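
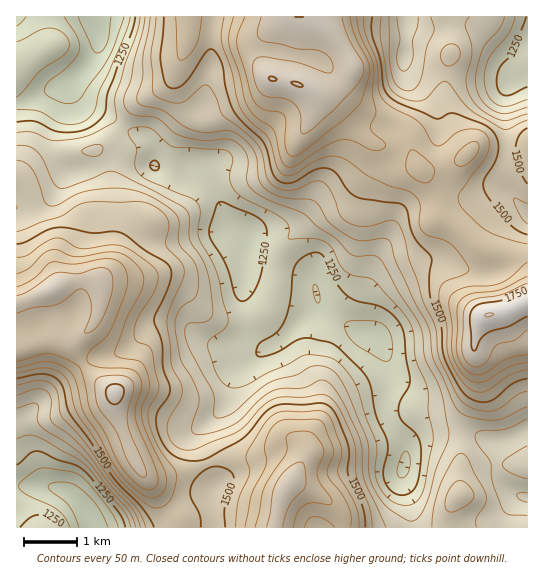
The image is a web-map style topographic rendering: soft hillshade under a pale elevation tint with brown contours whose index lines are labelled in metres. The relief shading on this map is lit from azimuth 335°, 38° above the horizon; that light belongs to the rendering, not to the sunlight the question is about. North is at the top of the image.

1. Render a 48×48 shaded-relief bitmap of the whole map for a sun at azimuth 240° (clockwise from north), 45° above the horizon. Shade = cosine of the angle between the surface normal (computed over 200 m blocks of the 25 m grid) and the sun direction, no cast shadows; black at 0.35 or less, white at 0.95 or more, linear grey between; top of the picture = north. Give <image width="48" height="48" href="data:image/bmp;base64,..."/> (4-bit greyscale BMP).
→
<image width="48" height="48" href="data:image/bmp;base64,Qk32BAAAAAAAAHYAAAAoAAAAMAAAADAAAAABAAQAAAAAAIAEAAATCwAAEwsAABAAAAAAAAAAAAAAABEREQAiIiIAMzMzAERERABVVVUAZmZmAHd3dwCIiIgAmZmZAKqqqgC7u7sAzMzMAN3d3QDu7u4A////AKl1NHre/+uod5vMu4Zou5UjVnmrqYiIiJhlRpzv/9uYd5vMy5d5unMSRWm7qYh3d4dlaL3//9l3d5u7y6iJmEIRJHm8uYZmd3d4mt///rdmeJq7u7mIdSEAJYrMuWVWiYiavO///YVGeJq7u6l2VDIRNpvMqGVoq4mrvf//6lNGeJq7u6mGVUMiV5zLqGaJqom8zf/+tzE1eJqru6qYZUIjV5zLqXaJmZq83v/9lRA2eImau7qYZDIjV6zLqXeJmZvN3v/rgwFXiHiJq6mHUyETWKzLuYiZmavM3v7aYhRnd3iJqph2UxEkabu7uqqqmKvM3u7JUjZ4d3iaqYZWUhE1iru7y7upmKq97u3JU1Z3d3iZmHVVUhJGiqqs3duoiZrN7t24VFZmZmeJmHZmZDRWiqq87tuYiarN7tuWQ0RFVVaImHd4dURWiavN/9uIiZq93bhlRDNEVVeImIiIdURXibze/+qImZmsy4d2ZUREVWeIiIiYZUVnis3f/9l4mZmruYeHd2Q0VniIiZmHZlZ4m83e/sh5qpmaqYh3d2Q0aIiJmZmHd2eJq83e7smJmZmZmZh2Z2U1iZiJmYiIh3iZvN3u7sqZmJmZmal2ZnVXmYd5mYeIiJmqvN7u7suZmJmpmal2ZnZnmGV5mYd4mqqrze7u3LmIiZmpiaqGZmZnh1VpqYd4m7urzd3dyoZWiYmpiKmGZmZndkV5qod4q7urzN3bqHVWeJmYeJh2ZmZmZEV5qpd5vMurzMzKmIiJmImYZndlVEVVQzV5q5iJvMurzMy6mqqqqYmXVWZUM0VUM0Z5q6mJvMurzMu6u7qZmImHVWZlRWdkQ1eJq6mavcuqu8y7u6mIdoiHZ3h3eJhlRWiJu7qrzcuqq93Luod2ZYiHeIiIiZdURXiavLu8zMuqq8y6mHd2VZmIiYiIiXQ0VnmrzMy8zLuqq8y5h3d2Z6mIiId3h0M1Zoq8zMy7u7uqq7y5d4dmiZh3iHd3ZDNWeJvMzduqu8uqu7upiHd4q4dmeIiHVEZ4iau83duZrMuqu7uYmHeJq3ZXiZmHZWmZmaq73uuIq7uqqrqImYeJq2ZomqmIdoqpmqq83uyYmru6qql4mYdoq2Z4mZiId5q6q7vN7+yYiauqmZhomYZXq3ZmZ3iHeKvMu6ve7tyoiZqZiYdnmYVGmmZVVniImrzMu6ve7cu5iJmIiIZnmGMliXZVaJqru7zLqqze3Lu6mIiId2Voh0IkZ4dniavMy7y6mbzu27u6mIh2VDV5hjIlZ4d4iavMy8y5ibze27u6iIdjIkeZdTNGiHeImau8u8y5ibze26qYeJhRAmmphkRXmYiIiJq8zMy5eK3uyoh3ealAA4q6l1RomYiIiIm8zNy5eL3tqHeImqggA4u6l1RomYmZdmi8zNy6iL7smJmZqpUABJu6l1VoiImYZFi8zMy6iL3bqqqqqnMANZu6h2d3d5mHVFi8zdzKh6zLqqqqqFECRYq6h3iHZpmHVGm7zd3Lh5u7u6qpl0IjRIq6mImHZQ=="/>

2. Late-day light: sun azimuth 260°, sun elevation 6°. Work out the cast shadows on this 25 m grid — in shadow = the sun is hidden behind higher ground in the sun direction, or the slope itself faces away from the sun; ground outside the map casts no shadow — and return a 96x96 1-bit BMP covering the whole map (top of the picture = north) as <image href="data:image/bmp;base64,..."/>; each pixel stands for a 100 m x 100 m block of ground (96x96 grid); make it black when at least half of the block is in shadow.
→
<image width="96" height="96" href="data:image/bmp;base64,Qk2+BAAAAAAAAD4AAAAoAAAAYAAAAGAAAAABAAEAAAAAAIAEAAATCwAAEwsAAAIAAAAAAAAA////AAAAAAAD/AAA+AB/A/+AAAAD/4AA+AA/w//gAAAD/4AA+AA/x//8AAAH/wAA+AA/h//+A/gP/gAB+AA/D///B/8f+AAf8AAeH///B/8/wAA/+AAMP///D/88AAA//AAH////D/8AAAB//gAH////j/8AAAB//wAH////j/4AAAD//4AH////j/gAAAD//4AD////j/AAAAH//4AB////z+AAAAH//4AA////7+AAAAH//4AA/////+AAAAP//8AA/////8AAAAP//8AA/////8AAAAf//+AA/////wAAAAf//+AA/////AAAAA////AA////+AAAAA////gAf///4AAAAA////gAf///wAAAAB////wAf///gAAAAB////wAf///gDgAAB////4AP///ADwAAB////+AP//+AH4AAB/////gP//4AH4AAB/////4P//wAH4AAA/////8P//AAP4AAAf////+P//AAP4AAQP///////+AAf4AB4H///////8AAfwAD4D///////4AAfgAD/h///////4AAfAAA/5///////4AAeAAAf////////4AAcAAAf////////wAAAAAAP///////4AAAAAAAP//////gAAAAAAAAP//////gAAAAAAAAP//////gAAAAAAAAH//////gAAAAAAAAH//////wAAAAAAAAH//////4AAAAAAAYH//////4AAAAAAAYH//////4AAAAAAAAH//////4AAAAAAAAH//////4AAAAAAAAH//////4AAAAAAAAH//////4AAAAAAA4D//////4AAAAAAA+D//////wAAAAAAA/B//////wAAAAAAA/h//////gAAAAAAAfA/////+AAAAAAcAIAAf///4AAAAAg8AAAAf///AAAAABx8AAAAf//4AAAAADh8AAAA///wAAAAAAD8AAAB///wAAAAAYH8AAAB///gAAAAAYP8EAAD//+AAAAAAYfwPAAH//8AAAAAAA/gPgAP//wAAAAAAB/AfwAf//gAEAAAAD/Af4A//8AAPAAAAD+A/8A/8AAAPgAAAD/A/4A/wAAAPwAAAB/A/wA/wAAAHwAAEB/g/gAfgAAAH4AAOA/weAAfAAAAH4AAOA/wcAAEAAAAD8AAPA/4OABwAAAAB8AAfAf4PABwAAAAB+AAfAf4f4AAAAAAA+AAfg/4f8AAAAAAAeAA/g/4P8AAAAAAAEAA/j/8P8AAAAAAAAAH/H/8HwAAAAAAABn//H/8AAAAAAAAAAf/+P/8AAAAAAAAAAf//P/84AAAAAAAAAf//v/98AAAAwAAAAf////9+AAAB4AAAAP////8/AAAB8AAAAP////8fgAAA+AAAAP////8AcAAA+AAAAP////8AeAAA+AAAAf////8A/gAAeAAAAf////8A/4AAeAAAA/////8A/8AAeAAAA/////8A/8AAeAAAB/////8A/8AAeAAAD/////8A/8AAeAAAD/////8A/8AAfAAAD/////8A/4AAfAAAH/////8="/>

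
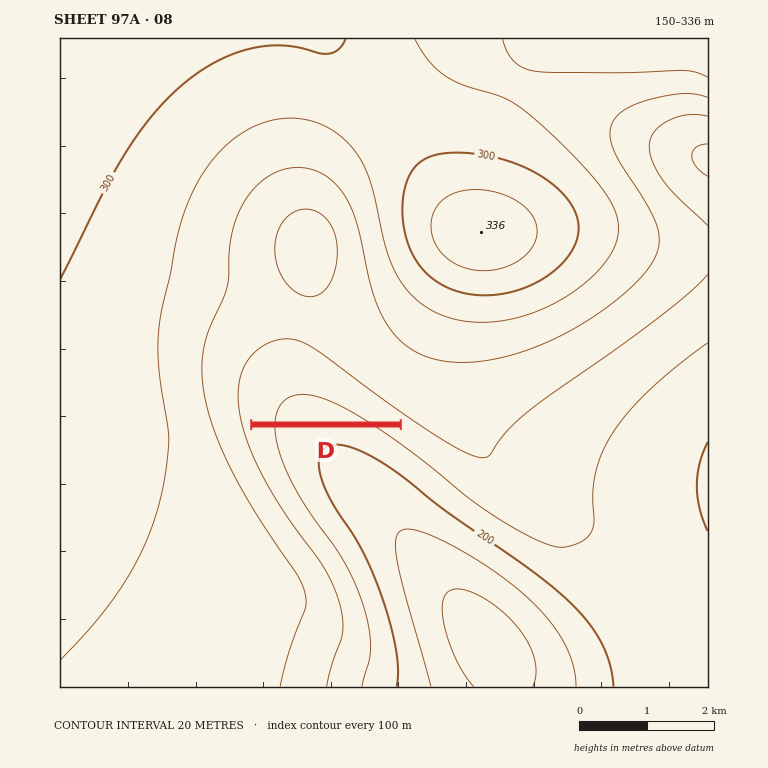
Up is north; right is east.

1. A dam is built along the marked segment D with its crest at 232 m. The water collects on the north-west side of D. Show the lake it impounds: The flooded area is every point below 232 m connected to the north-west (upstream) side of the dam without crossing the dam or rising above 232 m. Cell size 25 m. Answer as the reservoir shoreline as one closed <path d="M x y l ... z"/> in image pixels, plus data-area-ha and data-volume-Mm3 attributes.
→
<path d="M299 365l-19 0-2 1-3 0-7 4-7 7-5 9-2 12-2 1 0 17 3 6 139-1-9-7-17-11-5-5-15-10-5-1-9-7-24-12-10-2-1-1z" data-area-ha="120" data-volume-Mm3="10.72"/>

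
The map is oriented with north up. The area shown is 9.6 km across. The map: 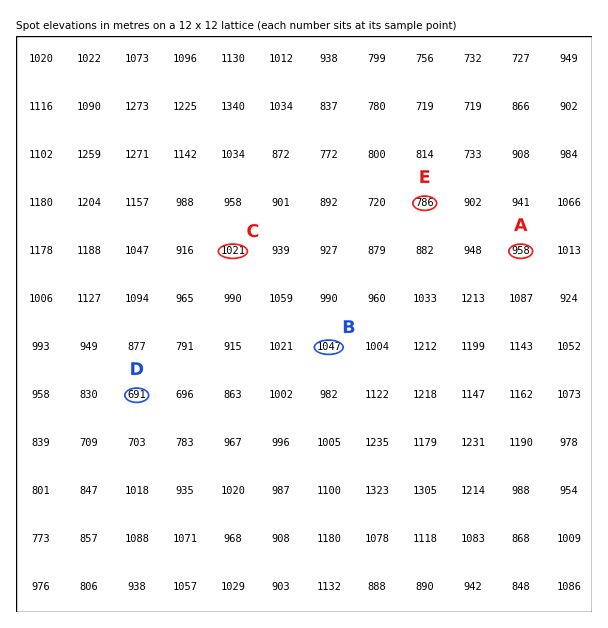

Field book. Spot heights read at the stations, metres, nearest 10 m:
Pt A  960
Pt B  1050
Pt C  1020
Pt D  690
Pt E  790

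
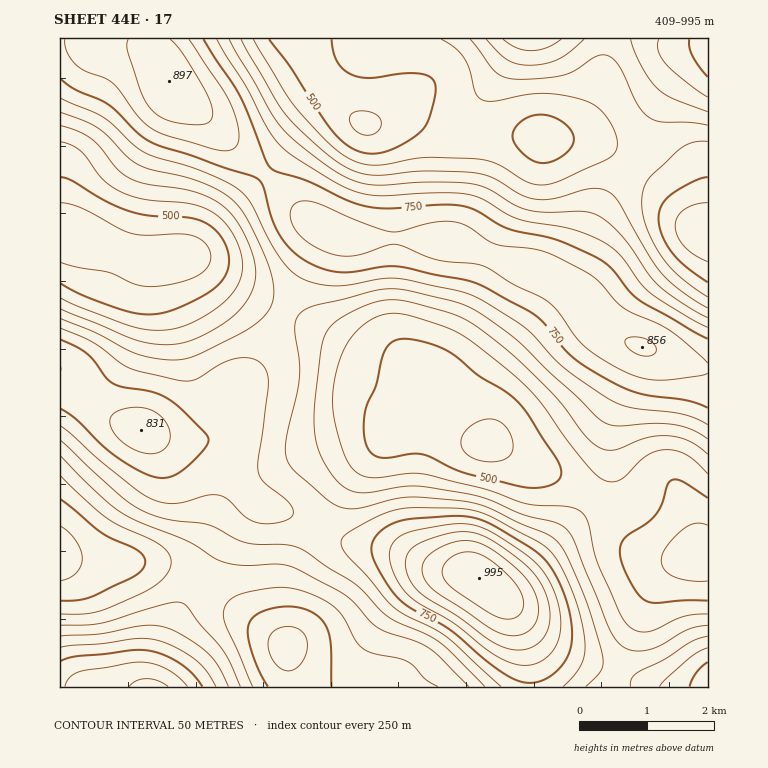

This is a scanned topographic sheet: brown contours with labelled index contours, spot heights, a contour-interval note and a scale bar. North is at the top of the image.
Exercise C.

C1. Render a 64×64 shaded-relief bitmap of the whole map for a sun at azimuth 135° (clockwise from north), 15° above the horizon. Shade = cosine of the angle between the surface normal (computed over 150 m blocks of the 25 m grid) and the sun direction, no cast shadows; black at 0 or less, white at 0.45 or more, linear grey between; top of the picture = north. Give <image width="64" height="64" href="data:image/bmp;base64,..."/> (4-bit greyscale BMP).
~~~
<image width="64" height="64" href="data:image/bmp;base64,Qk12CAAAAAAAAHYAAAAoAAAAQAAAAEAAAAABAAQAAAAAAAAIAAATCwAAEwsAABAAAAAAAAAAAAAAABEREQAiIiIAMzMzAERERABVVVUAZmZmAHd3dwCIiIgAmZmZAKqqqgC7u7sAzMzMAN3d3QDu7u4A////AEVWVVRVZ4mrzMuodmZ4iZmYiZmZmZq83v//3JdUQzMzREVEREVniaq8y6h2VmeJmZmZmYiJmrze///cp1QzMjMiMzIjNFZ4mrzLqXZVZ4mqqpmYiImrze7//tyXVCIRERERERI0VneJq8y6hlVWeaq7qpmIiave7//+26dUIRAAERAAETRWd4mrzMuYZmZ4mrzLupmZrN7///7bqGQyEAAREAASNFd4mavN3LmHZniavMzLqZq83v//7typdUIRECERERI0Z4mqvM3dy5h3eImrzMu6qqze///t3LqGUyIhIiIREjRniqu83d3cupiIiJq7y7qqq83u/u3MupdkMzIzMzIiNFeKu8zN3cy7qZiIiZq7uqqqvN3u3cu6mHZUREREQzMzRnmrzMzMzLu6qYd3iJmZmqqrvN3cy7qZh2VVVVVVRDNFeKq7zMy7u6qph2Zmd4iJmZmrzMy7qqmIdmZmZnZlREVomrvMzLqqqpl2VUVVVniIiJq7zLuqqpmId3d3iId2Zniaq8zMuqmZmHVEMzM0Vnd3eKvMu7qqqqmId4iZqZiImZqrvMzLqYh2VEMyERI0VmZnmrzLu7u7upmIiaq7u6qqqqq8zMuph2VDMiEAACNFVVZ5q7u7vMzLqpmZq7zMzMuqqqvMy6mGVDIiEQAAEjRERWiau7u8zMy7mZmqu8zNzLqZmru6mYZTIRERAAACNEREVomru7vMzLuZmZqrvM3MupmZmqmYhlMhAREQAAI0RERFeJqqu7vLu5mZmZqrzMy6mYiJmZiHVCEBEREAEjRVREVniaqru7uqiZmZmqu8zLqpmIiIiIh1MhESIiIiNFVVVWeJqru6qpqIiZmaq7zMu6qZmYiJmYZDIiNEQzNFVmZmZ4mru7qpmYiJmaq7zMy7u7qqmZmqmGVDRFZlVVVmd3d4mrzMy6qZiImaq7zMy7u7u7uqqqqph1VWd4d2Zmd3d3iazd3cupmIiZmqvMzLqqvMzLuqu7qYd2eJmZh3d3iIiJrN7u3LqpmIiJmry7qZqrzMy7u7u6mIiJqrqph3d4iIms3u7ty6mYh3eJqqqYiavMzMy7u7qpmZmqu7qYd3d3iavN7u7bupiHZmeJmYiImrzMzMy7qqqZmZq7upiHd3eIm83u7dy6mYdlVniIh3iavMzd3MuqqpmYmau6qYh4iImavN3dzLqph2VVZ3d3eJq7zN3dy6qqqZiImqqpiIiImaq8zd3LuqqYdlVmd2Z3iau83d3LqpqpmIiJqqmYiJmaqrvM3MuqqqmGVVVmVWeJqrvN3dy6qqqZiImZmZiJmaqqu8zMu6mamYdlVVRERXiZq83d3LqqqqmZmZmZmImZqqqrvMy6mIiIdlVEQzM0V4mavN3cu6qqqpmZmZmYiImaqqqru6mHZ3dmVEMzIiNFeJq8zd3LuqqqqpmZmZiIiJmZmZmpmHVVVVVEMzIiIjVnmrvN3dzLu7u6qpmZmIiIiIiHeIh3ZEREVERDMyIiNFeKu83e7dy7u7uqqqqZiHiIiHZmZmZURERVVEQzMiIzVom7ze7+7czMzLuqqqmYiIiIdmVmZVREVVZVVEQzIiNGeavN7//+3d3cy6qqqpmIiJiHZmZlVWZmd3ZlRDMiIkV5q83v///t3d3Muqq6qYiJmZh3ZmZmd3eId2ZUQyIiNXirze///+7d3dy6qqqpiIiZmZh3d3d3eIiId2VEMiI1aKvM3v//7d3d3LqZmZmIeImqqYh3dnd4iJmIdmVDM0V4mrzd7/7czMzLqYiIiHd3iZqqmId2d3iJmZmYdlQzRXiau8zd3Mu7u7uod2Zndmd4mqqph3Z3eImqu6qYZURFaJmqq7u7qZmZqZh2VVVmZniau7qYh3eImqvMy6mGVVVniZmZmZiHd3iIh2VERFZmeJq8y6mZmZmqvM3cupdlVWd4iIh3dmZlZnd3ZUMzRWd4m8zcy6qqqqvM3d3LmHZVVmd3dmVVRERFVndlQzM0Z4mrzd3cy7qqu8zd3cuph2VVZmZlVDMzMzNFZmZUMjRWeavN7u3buqq7zN3dzLqYdmVmZlVDIiIiIjRWZmQyI0V4q83e3dqpmau83d3Mu6mHZmZmVDIRERESI0VnZUMjNWiavN3cypiImrzN3czLuph2ZmZUMhERIiIjRWd2VDM0Z4mrzMy5mIiJq83dzMzLqYd2ZmUyERIjMzRFd4dlRERWeaq8y7qYh4mrzdzMzMy6mHd3ZUMiIzRVVWZ4iHZVVWZ4mrzMuqmIiJrMzMzMzLqYh4h3ZUM0Vmd3eImZh3ZmZ3iavMzLuqmImrzMy7zMupiIiZh2VVVmeImZqqqZiHd3iJq8zNzLqZiJq8y7vMy7qYmZqph2Zmd4mau7u6mZiIiImrzM3My6mIiau7u7zMupmaqrqph3Z3eJq8zMuqmZiIiJq8zLzLqXd4qru7u8u6qZqru7qYh3d3irzd3LuqmYiImru7q7upd3iaqqqru7uqmqq7u6qYd2d5rN3dzLqph3iJqqqqqql2Z4mqqqq7uqqZmqq7uqmHdnibze7dy6mHd4mZmZmqqXZniaqqqru6qZmZmqq7uph3d4rN7u7cuod3iJmIiZqYd2eJqqqqqqqZiIiZmqq7qYd3ib3u/+3Kl3d4iIh4mZh3Z4mqqru6qZiIiIiZmqqqmHeJrN7//tuYdnd3d3eJmHd3iaqru7qph3eIiImZqqqYd4ms3v//3Kh2Z3Zm"/>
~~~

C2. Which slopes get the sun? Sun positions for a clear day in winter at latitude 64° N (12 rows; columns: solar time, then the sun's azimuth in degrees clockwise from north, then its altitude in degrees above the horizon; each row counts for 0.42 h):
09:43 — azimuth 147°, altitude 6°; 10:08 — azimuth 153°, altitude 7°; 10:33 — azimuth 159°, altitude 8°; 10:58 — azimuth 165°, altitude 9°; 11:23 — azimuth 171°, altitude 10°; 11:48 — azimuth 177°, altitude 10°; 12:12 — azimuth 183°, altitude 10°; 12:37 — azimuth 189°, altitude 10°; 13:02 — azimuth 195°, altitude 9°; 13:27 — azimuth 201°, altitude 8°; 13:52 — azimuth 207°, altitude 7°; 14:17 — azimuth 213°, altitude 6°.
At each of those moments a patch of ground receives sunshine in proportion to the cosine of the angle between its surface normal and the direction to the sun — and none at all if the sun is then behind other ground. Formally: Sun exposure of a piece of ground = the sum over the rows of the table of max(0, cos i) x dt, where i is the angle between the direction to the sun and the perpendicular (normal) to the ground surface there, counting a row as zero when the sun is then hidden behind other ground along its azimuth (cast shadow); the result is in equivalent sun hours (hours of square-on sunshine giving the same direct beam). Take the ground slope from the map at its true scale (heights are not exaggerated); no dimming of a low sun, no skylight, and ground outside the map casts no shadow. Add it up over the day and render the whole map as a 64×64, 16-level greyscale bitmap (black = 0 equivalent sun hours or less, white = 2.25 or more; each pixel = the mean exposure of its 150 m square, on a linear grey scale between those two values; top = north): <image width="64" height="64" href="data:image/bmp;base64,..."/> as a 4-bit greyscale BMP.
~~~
<image width="64" height="64" href="data:image/bmp;base64,Qk12CAAAAAAAAHYAAAAoAAAAQAAAAEAAAAABAAQAAAAAAAAIAAATCwAAEwsAABAAAAAAAAAAAAAAABEREQAiIiIAMzMzAERERABVVVUAZmZmAHd3dwCIiIgAmZmZAKqqqgC7u7sAzMzMAN3d3QDu7u4A////ADMzMyIQABESIiIiIzRVZmZmZniau7u7uqqZmHVDIiMzERABAAAAARIiIiIjNFVmZmZmeJu8zMu6qZiHVCERESIAAAAAAAAAESIiIjM0VWd3d3eJrM3dy7qZh2VCEAAAAAAAAAAAAAABEjM0RERVZ4iJmavN3d3Muph2VCEAAAAAAAAAAAAAABEiNFVmVVZniau83d7t3cu5h2VDIQAAAAAAAAAAAAABEiNFZ4h3ZneJvN7//u3cu6h2VDMhEAAAAAAAAAAAABIjNFeJmZiHeJq97//+3Muph2VDMyIRAAAAAAAAAAABIzRWeJqqqpmIms3v//7bqYdlRDMzIiEQAAAAAAAAAAEjRWZ4mqu7qqmqvN7u3LqHZEMzIiIyIhAAAAAAAAAAASNFZ4maqru7qqq7u7u6mGUyIiIiIiIiEQAAAAAAAAABI0VniJmqq7u6qpmZiId1QhEREiIiIiIhAAARAAAAABI0RneJmZqqqqqZh2VVRDIQAAARIiMzMiIRASIQAAABM0VWeJmqqpmZiIdlQyIREAAAABEiMzMzMyIiMiEREkZnd3iJqqqpmHdmVUMhAAAAAAAAASM0REREREVERWeau7qZiJmqqqmHZUMyIQAAAAAAAAABI0RFVmZnZmZ4q83dy6qZmZmZmHVDIREAAAAAAAAAAAEjRFZnd3d3d5q8zd3LupiIiId2VDEAAAAAAAAAAAAAABJEVmd3eIiJqrvMzLqpiHdmZVQzIQAAAAAAAAAAAAAAEjRWZmZ3iZqqu7uqqZiHdlRDMiIRAAAAAAAAAAAAAAASNFZlVmeJmqqqqqmYiHdmVDIiIhEAAAAAAAAAAAAAARNFZmVVZ4mqqqqqmYiHd3ZUMiIiIQAAAAAAAAAAAAASJFZmZlZniaq7u6qpiHd3dmVDMiIhEAAAAAAAAAAAASNFZ3d3d3iZq7u7uqmId3d2ZVRDMzIQAAAAAAAAAAASNFZneIiJmqq7u6qqmHdmZmZmVVRDMiEAAAAAAAAAASNFVneJmau7u7uqmYh2ZVVVVVZmVVQzIiEAAAAAAAASI0Vmd4mrzN3Muph2VURDM0RFVVZlVDMzMhEAAAAAASI0VWZ4iazd3dyphlQyIiIjNERVVmZUQzMzMhAAABEiI0RWZ3iKvN3dy5hlMhAAESM0RFVWZlVDM0RDIhABEiM0VWZ3iJq8zMy6h1QhAAABIzREVVZmZURERDMiIhEiM0VWd4iZqrvMu6l2VCEAAAESNERFVWZlVEREMzIjMzNEVniZqqq7u7uqmGVDIQAAABIjM0RVVVVVVURDMzRFZ3iJqqu7u7u7qpiHRDIhAAAAAREiM0RFVVVVRERFVmd4maqqq7u7uqqZh2UiERAAAAAAABEjNERVVlVURVZ3iImaqqqqqqqZiHdlQwAAAAAAAAAAARIzRFVmZmVWeIiZmqqqqZmZmHdlRDIRAAAAAAAAAAAAEjNFVnd3d3eImaqqq6qpmYh2VDIhEAAAAAAAAAAAAAESNEVneIiIiZqqu7u7uqmIh2UyEAAAAAAAAAAAAAAAASI0VniZqqqqu7zMu7u6qZh2VCEAAAAAAAAAAAAAAAARIjVniaq8zMzN3dzMy7uph2VDIQAAAAAAAAAAAAAAABEjRWeavM3d7u7u3dy7uqmHVDIhAAAAAAAAAAAAAAABEjNGeJq83e7u7u7dzLqpmHVDIiEAAAAAAAAAAAAREBESRGeJq8zd3u7t3dy6mYd2UyERERAAAAAAAAESIhEREjRWeJqru8zMzMy7uph2VUMhEAEREAAAAAAAEiMzMiIzRneJqqqqqqqqqZmIdlQyERAAABERAAAAEQEjNERERFZ4iZmqmYh3d3d3ZmZUMQAAAAAAEREAABEiIzRFZ3d3iZmZmZiHZVREREREMzIQAAAAAAAREREREkVWZneJmqq7qpmId2VDIiIiIhEREQAAAAAAAREiISIjiImZmqq7zMy6mHZUQyEAAAAAAAAAAAAAAAARIjMzM0Saqqu7u8zMzMuYZUMhAAAAAAAAAAAAAAAAABEiNFVVZpqqq7u7zM3dy5dkIQAAAAAAAAAAAAAAAAAAASNFZnd3mZmqq7vM3d3Ll1MQAAAAAAAAAAAAAAAAAAABI0Vmd3d4iJmrvM3d3cuXQxAAAAAAAAAAAAAAAAAAAAEjRWZ3dnd4iau83d3cuoZCEAAAAAAAAAAAAAAAAAAAESNFZmZmiIiZq83d3cuoZTEAAAAAAAAAAAAAAAAAAAESI0Vmd3eaqqqrzd3MuodTIQAAAAAAAAAAAAAAAAABEjNEVmd4ibu7u7vMzLqYZUMhAAAAAAAAAAAAABEQASM0RFVmeImrzdy7u7u7qXZUMhEAAAAAAAAAAAASNEREVVVVZmeImrzd3LuqqpmHZTMiEQAAAAAAAAAAI0VmZmZ3d2Zmd4iavMzLupiIh2VDIiIRAAAAAAAAERI0VneIiIiId2ZniJq7u7qZh3dmVDIhEREQAAESMzMzM0RWeZqqqZh2ZmeImaqqmYh3ZlRDIREREhESI0REREVURFaJq8y6mHZmd4iZmZmIh3ZlQzIRERESIjNERVVmdmZVZ4m8zLqYd3d3iIiIiHd3ZlQyIRERERIjNERVVmd3d3d4mrzMupmHd3d3eIh3ZmZlQyIREREREiM0RVVWZ3eIiImau8u6qZiHd2Zmd1VVVVQyERERIiIiIjRFVVZmZ3iJmqu7u7qpmIdlVEVV"/>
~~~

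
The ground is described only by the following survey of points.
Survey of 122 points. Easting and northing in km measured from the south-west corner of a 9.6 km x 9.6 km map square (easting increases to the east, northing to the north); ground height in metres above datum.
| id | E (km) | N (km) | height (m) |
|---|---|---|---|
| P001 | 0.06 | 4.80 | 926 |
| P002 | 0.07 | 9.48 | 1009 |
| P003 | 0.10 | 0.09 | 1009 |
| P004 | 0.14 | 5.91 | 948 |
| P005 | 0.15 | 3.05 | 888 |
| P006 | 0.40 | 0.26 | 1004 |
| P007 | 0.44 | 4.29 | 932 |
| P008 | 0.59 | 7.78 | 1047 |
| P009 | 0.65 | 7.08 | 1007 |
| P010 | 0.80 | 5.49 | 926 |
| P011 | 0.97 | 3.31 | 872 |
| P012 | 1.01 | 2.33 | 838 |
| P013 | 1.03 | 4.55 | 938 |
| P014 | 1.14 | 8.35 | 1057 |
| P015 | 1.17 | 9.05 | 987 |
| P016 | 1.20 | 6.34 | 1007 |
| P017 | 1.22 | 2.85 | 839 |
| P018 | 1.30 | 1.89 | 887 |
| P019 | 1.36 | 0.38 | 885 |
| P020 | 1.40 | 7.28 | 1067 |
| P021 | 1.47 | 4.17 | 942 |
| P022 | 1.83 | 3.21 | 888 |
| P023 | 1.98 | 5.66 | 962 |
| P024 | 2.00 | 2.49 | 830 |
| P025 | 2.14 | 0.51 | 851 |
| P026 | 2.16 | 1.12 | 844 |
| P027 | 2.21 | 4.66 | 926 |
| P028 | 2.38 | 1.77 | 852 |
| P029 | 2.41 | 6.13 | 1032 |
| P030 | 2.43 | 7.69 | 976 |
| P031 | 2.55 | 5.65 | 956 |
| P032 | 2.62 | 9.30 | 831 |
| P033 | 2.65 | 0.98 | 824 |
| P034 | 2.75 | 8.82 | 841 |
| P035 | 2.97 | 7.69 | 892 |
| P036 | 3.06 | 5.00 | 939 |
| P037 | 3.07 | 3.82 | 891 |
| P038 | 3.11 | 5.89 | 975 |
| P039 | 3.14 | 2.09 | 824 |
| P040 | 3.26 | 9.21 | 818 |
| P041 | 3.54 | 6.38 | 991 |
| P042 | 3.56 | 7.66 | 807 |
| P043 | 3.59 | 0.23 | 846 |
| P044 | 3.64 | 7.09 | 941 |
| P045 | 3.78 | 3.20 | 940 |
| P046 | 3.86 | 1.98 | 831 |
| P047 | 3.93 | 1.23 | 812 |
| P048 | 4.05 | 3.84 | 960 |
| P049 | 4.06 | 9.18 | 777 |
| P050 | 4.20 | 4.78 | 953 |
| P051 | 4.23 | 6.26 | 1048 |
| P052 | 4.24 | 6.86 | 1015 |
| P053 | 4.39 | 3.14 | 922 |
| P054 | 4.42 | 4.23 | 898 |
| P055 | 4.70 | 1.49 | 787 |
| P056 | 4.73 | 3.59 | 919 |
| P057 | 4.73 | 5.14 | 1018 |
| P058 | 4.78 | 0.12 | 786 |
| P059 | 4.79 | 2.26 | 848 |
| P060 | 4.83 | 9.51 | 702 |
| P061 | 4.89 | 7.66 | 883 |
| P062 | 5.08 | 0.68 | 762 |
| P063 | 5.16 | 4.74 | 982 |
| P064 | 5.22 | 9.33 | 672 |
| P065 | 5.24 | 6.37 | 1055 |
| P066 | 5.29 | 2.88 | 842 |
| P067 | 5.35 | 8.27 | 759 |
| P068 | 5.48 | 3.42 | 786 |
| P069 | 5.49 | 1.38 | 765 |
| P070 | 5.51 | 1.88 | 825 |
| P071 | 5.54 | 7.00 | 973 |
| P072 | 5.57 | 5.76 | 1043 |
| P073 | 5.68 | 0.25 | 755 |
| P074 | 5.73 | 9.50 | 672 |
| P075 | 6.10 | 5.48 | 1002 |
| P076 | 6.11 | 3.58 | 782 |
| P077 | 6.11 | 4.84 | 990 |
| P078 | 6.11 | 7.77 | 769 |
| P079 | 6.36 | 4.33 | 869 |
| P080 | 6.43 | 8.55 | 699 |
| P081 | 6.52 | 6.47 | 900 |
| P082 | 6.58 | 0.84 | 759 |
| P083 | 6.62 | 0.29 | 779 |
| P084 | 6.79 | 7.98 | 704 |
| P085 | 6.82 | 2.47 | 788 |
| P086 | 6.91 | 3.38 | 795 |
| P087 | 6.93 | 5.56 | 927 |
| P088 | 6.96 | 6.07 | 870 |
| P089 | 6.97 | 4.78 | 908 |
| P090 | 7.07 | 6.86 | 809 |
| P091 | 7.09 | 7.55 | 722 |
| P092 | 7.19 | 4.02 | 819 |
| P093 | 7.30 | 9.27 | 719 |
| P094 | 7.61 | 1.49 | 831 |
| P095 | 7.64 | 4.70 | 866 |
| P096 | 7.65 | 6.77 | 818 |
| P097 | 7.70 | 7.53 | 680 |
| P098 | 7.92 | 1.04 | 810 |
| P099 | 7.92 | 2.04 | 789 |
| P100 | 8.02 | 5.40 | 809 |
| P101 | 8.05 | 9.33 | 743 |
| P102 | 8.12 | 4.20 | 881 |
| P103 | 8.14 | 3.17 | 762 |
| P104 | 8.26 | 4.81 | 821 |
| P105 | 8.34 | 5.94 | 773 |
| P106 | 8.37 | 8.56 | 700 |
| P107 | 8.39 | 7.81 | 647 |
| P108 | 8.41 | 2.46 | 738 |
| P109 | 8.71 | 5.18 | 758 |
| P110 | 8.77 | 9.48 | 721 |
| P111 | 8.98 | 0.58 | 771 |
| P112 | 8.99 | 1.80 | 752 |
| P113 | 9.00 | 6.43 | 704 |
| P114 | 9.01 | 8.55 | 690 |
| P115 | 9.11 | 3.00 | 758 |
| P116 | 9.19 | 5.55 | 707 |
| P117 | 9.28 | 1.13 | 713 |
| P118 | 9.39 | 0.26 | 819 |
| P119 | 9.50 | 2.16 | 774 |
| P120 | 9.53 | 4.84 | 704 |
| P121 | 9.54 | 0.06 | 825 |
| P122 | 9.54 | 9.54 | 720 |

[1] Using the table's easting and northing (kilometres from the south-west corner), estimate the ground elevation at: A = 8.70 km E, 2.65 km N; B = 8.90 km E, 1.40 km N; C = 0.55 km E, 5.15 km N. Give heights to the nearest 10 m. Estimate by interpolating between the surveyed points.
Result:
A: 740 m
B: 720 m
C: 930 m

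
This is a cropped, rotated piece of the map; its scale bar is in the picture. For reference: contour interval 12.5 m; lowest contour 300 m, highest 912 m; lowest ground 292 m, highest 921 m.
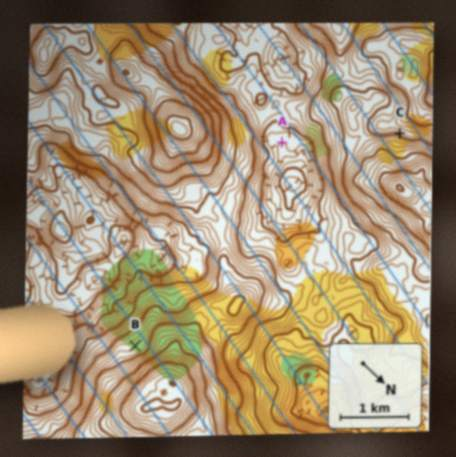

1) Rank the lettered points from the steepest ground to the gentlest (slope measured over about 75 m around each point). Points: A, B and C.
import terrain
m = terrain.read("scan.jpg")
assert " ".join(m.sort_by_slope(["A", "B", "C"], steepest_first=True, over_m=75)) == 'C B A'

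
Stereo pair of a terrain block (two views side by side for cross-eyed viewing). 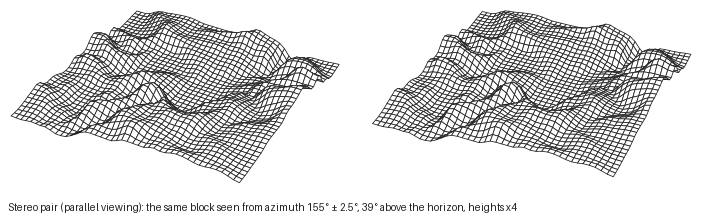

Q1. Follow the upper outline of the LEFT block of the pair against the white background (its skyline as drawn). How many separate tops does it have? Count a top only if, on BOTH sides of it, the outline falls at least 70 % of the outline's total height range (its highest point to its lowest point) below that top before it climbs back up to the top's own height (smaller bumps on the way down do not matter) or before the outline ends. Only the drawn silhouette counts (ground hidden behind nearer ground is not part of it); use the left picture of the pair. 0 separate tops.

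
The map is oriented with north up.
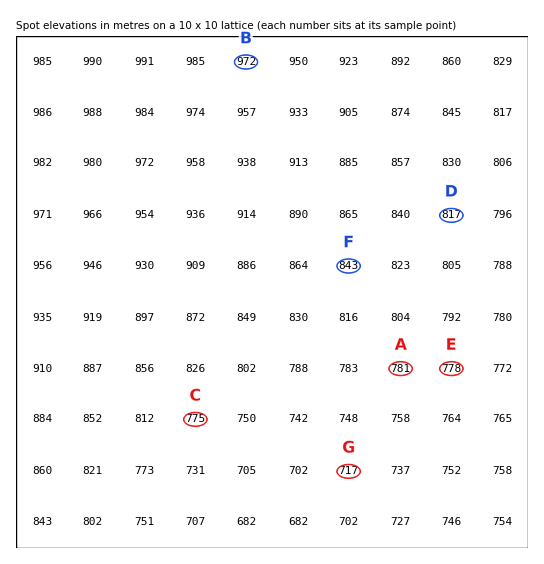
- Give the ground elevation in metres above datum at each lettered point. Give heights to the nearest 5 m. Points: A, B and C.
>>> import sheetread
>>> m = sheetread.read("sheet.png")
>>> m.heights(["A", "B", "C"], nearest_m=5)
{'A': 780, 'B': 970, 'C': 775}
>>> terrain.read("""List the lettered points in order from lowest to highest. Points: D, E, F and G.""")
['G', 'E', 'D', 'F']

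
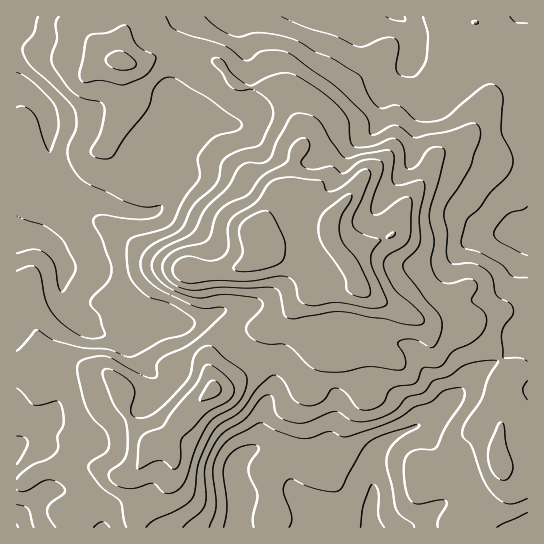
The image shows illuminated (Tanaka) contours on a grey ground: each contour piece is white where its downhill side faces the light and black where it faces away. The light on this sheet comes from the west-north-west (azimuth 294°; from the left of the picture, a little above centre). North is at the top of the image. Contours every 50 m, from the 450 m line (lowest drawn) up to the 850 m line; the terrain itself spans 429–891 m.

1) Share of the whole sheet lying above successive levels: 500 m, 93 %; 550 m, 75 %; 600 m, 54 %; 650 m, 34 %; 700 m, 21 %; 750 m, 11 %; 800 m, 6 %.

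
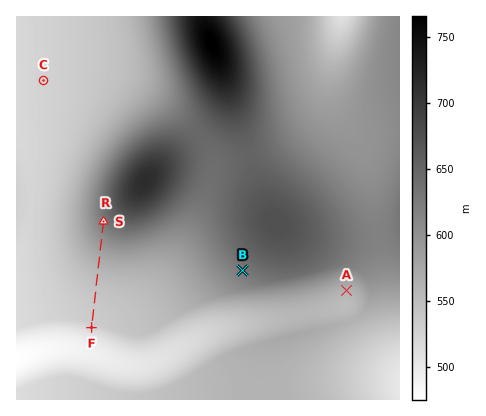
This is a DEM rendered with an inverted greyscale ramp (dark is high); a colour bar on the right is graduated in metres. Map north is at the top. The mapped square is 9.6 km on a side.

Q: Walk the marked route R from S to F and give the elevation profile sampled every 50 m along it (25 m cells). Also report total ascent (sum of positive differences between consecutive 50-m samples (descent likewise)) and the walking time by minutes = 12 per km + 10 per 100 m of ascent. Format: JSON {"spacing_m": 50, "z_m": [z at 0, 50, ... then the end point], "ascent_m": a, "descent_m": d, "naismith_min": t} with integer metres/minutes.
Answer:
{"spacing_m": 50, "z_m": [626, 623, 620, 618, 615, 612, 609, 606, 602, 599, 596, 593, 590, 587, 584, 581, 578, 576, 573, 570, 568, 565, 563, 561, 559, 557, 555, 553, 552, 550, 549, 547, 546, 545, 544, 543, 542, 541, 540, 539, 539, 538, 538, 537, 537, 536, 536, 535, 535, 535, 534, 533, 530, 525, 523], "ascent_m": 0, "descent_m": 103, "naismith_min": 32}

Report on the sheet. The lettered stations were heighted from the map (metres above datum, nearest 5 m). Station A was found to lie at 565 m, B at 630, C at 525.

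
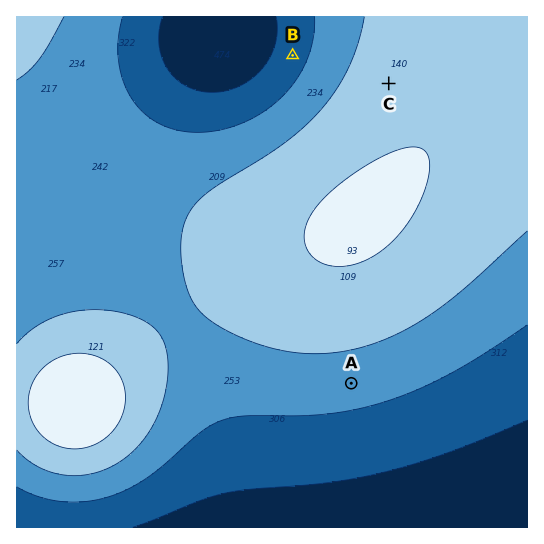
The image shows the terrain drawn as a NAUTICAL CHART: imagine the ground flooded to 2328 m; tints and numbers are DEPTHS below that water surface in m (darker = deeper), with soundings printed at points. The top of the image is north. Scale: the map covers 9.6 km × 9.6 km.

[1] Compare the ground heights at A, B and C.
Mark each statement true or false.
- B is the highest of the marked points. false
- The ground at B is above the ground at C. false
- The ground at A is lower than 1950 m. false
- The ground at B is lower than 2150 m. true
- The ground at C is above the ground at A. true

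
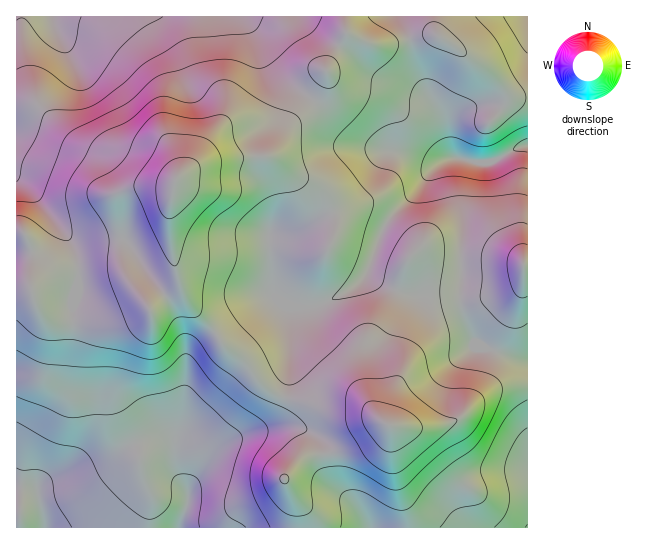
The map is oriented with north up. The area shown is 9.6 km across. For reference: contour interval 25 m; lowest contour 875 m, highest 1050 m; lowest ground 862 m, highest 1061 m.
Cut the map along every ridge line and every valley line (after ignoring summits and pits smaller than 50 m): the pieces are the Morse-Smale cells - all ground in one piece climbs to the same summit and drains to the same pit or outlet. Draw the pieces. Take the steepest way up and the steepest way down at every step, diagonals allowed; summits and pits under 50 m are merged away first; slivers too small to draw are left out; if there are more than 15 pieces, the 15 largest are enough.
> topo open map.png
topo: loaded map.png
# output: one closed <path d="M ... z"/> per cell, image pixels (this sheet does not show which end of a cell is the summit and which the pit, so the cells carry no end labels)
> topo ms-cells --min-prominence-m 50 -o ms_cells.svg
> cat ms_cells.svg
<path d="M527 16l-182 0 0 19-18 32-2 12-6 15-7 9-20 19-19 31-4 3-60 5-18 7-15 11-7 30 0 22 6 35 8 28 6 11 26 26 8 14 18 12 25 31 17 9 2-2 6-38 1-48 2-2 20 0 12-4 27-15 11-10 3-6 6 7 10 6 22 8 41 2 9-2 4-4 2 11 20-1 24-6 12-5 4-5 3-17 4-1z"/><path d="M343 16l-326 0-1 214 11 7 5 13-1 36 12-10 10-4 64-4 7 6 25 34 22-17 8-9-10-51 0-22 7-30 15-11 18-7 60-5 4-3 19-31 20-19 7-9 6-15 2-12 18-32z"/><path d="M19 231l-3 0 0 296 163 1 9-25 1-17 16-28 20-15 30-12 16-10 6-7 7-16-18-10-25-31-18-12-14-20-20-20-6-11-4-11-30 25-25-34-7-6-64 4-18 9-4 6 1-37-5-13z"/><path d="M459 300l-24 3-7 7-15 23-6 14-4 24-12 30-4 22-9 2-36 24-40 10-17 18-1 2 16 31 2 18 226-1 0-165-45-14-6-4-13-25z"/><path d="M367 272l-3 6-11 10-27 15-12 4-20 0-2 2-3 65-5 23 43 10 35 1 24 16 5-23 12-30 4-24 6-14 15-23 7-7 24-3 1-10-5 3-9 2-41-2-22-8-10-6z"/><path d="M286 397l-15 24-16 10-30 12-20 15-16 28-1 17-8 22 1 3 120 0 0-11-2-11-15-27 5-8 16-14 37-8 36-24 7-2-23-15-35-1z"/><path d="M527 265l-3 1-1 15-6 7-23 8-34 5 4 18 13 25 6 4 43 13 2 0z"/>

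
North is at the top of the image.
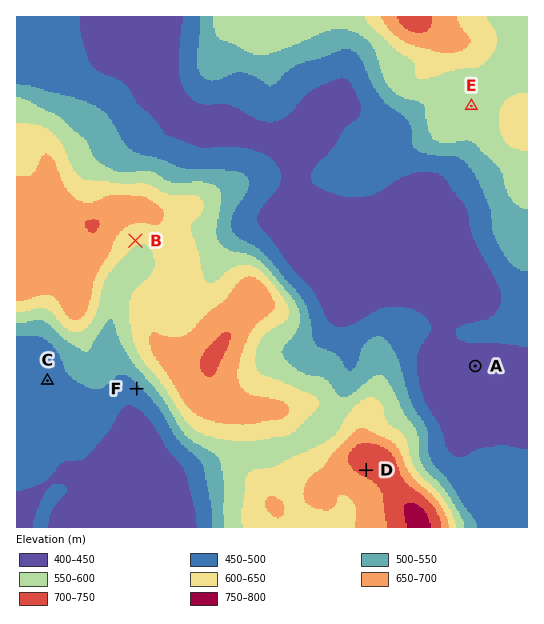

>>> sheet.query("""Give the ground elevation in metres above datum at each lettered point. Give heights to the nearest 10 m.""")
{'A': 430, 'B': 610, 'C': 470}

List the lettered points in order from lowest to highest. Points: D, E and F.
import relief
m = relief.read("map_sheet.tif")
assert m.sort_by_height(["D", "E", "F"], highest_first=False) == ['F', 'E', 'D']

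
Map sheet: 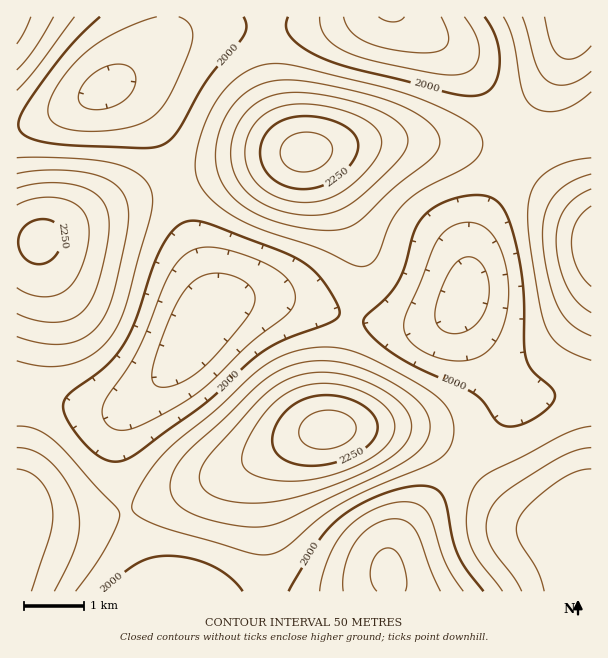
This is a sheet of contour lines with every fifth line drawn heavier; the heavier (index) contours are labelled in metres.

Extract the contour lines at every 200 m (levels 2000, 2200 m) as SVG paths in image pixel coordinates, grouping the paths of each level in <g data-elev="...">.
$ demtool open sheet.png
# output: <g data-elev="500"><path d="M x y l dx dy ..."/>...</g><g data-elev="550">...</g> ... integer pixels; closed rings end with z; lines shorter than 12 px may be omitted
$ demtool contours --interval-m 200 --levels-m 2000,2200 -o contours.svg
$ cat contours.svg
<g data-elev="2000"><path d="M102 591l23-19 13-9 14-5 16-2 23 2 21 8 18 12 13 13"/><path d="M289 591l30-51 10-12 11-10 18-12 22-11 22-7 18-2 14 2 9 8 3 10 6 31 5 17 9 15 17 22"/><path d="M110 461l-15-8-17-18-13-19-2-8 1-6 7-10 36-27 16-20 13-25 22-65 9-17 9-10 7-5 8-2 9 0 10 3 80 31 16 9 13 12 10 14 9 16 2 8-3 4-11 6-41 15-18 10-18 13-43 41-68 49-15 8z"/><path d="M507 426l-6-1-4-4-13-19-8-7-14-8-42-18-21-12-24-18-8-9-3-6 1-7 22-20 12-16 6-16 9-32 7-14 7-7 10-7 24-8 17-2 12 2 9 7 7 11 8 25 7 35 2 27 0 43 2 14 6 12 19 16 4 8-3 9-14 12-17 9z"/><path d="M244 17l2 10-4 11-32 37-10 17-21 38-8 9-7 5-9 3-11 1-73-3-29-3-17-7-6-6-1-6 2-7 7-12 39-53 34-34"/><path d="M485 17l7 12 5 13 3 15-1 14-4 12-6 7-7 4-11 2-25-4-96-24-26-9-20-11-13-10-5-11 2-10"/></g><g data-elev="2200"><path d="M275 480l22 1 23-3 24-7 22-10 16-11 10-12 3-12-4-12-7-9-12-8-13-7-15-4-15-3-15 1-14 3-12 5-15 11-13 16-12 21-6 16 1 9 5 6 10 6z"/><path d="M17 288l12 6 13 3 14-2 10-5 9-9 7-14 5-18 2-16-1-11-3-9-7-7-9-5-12-3-15-1-13 3-12 5"/><path d="M591 206l-9 7-6 9-3 9-2 12 2 12 4 12 6 11 8 8"/><path d="M292 201l16 1 16-2 15-7 15-10 16-16 10-15 1-12-4-11-9-8-14-7-19-6-20-3-16-1-15 2-12 4-11 7-9 11-6 13-1 14 3 13 6 12 9 9 13 8z"/></g>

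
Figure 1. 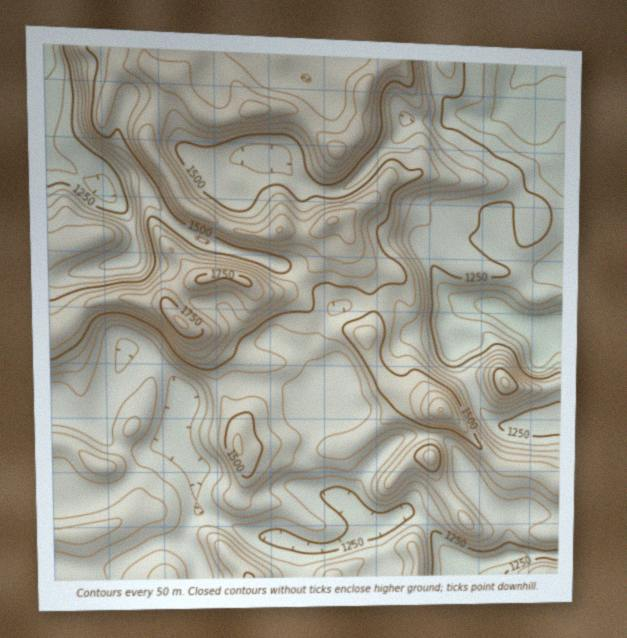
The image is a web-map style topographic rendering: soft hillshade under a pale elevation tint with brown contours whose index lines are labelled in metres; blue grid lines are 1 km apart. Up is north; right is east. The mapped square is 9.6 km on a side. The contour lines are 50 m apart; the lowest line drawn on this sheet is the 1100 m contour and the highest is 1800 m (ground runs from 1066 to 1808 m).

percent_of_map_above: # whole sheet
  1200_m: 92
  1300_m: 74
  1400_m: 49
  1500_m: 26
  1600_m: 12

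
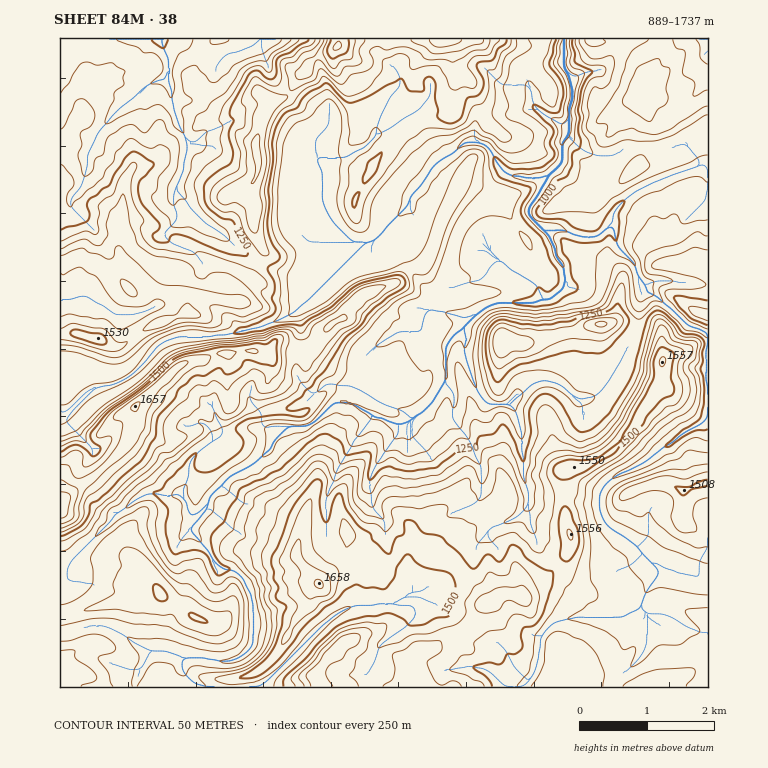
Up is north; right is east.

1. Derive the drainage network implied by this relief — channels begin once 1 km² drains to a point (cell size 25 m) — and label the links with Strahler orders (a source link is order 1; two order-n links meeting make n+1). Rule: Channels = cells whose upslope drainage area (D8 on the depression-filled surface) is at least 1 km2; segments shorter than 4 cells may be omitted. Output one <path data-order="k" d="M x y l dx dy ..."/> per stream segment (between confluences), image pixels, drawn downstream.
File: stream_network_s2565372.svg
<path data-order="1" d="M530 678l5-7 0-3 2-2 0-5 2-2 0-8 1-2 0-11 4-4 0-2 10-10 3 0 2-1 5 0 2-2 6 0 2-2 49 0 7-5 3 0 5-3 2 0 0-2 2-2"/><path data-order="2" d="M185 658l21 0 1 1 9 0 2 2 13 0 2-2 3 0 7-5 2 0 6-6 0-2 2-2 0-42-2-2 0-6-5-7 0-2-1-2 0-3-9-8-2 0-1-2-9 0-3-3-2 0-7-7-3-9-19-20 0-3 17-19 0-5"/><path data-order="1" d="M152 651l15 0 2 2 8 1 5 4 3 0"/><path data-order="1" d="M415 617l0-8-3-4-15 0-2-1-2 0"/><path data-order="1" d="M647 614l-5-5 0-4"/><path data-order="2" d="M642 605l1-8 2-2 2-5 12-15 0-5-7-7"/><path data-order="2" d="M393 604l-17 0-1 1-21 0-1 2-4 0-5 3-5 2-12 10-1 0-61 61-2 0-3 4-56 0-2-2-5 0-1-2-2 0-10-10 0-2-2-1 0-11 2 0 1-1"/><path data-order="1" d="M405 597l-2 0-3 3-5 2-2 2"/><path data-order="1" d="M659 565l-2-2-5 0"/><path data-order="2" d="M652 563l-19-20-1 0-11-9-5-1-3-4-2 0-6-6-2-5-2-2 0-4-2-1 0-17 4-5 0-2 8-8 2 0 3-4 5-1 2-2 4 0 11-7 5-2 12-10 2 0 7-6 8-4 9-8 1 0 4-4 15-6 7-7 0-34-2-2 0-33 2-2 0-14-2-1-3 0-4-4-5 0-2-1-3 0-20-21-2 0-10-10-5-2-2-1-3 0 0-5-2-2 0-2-8-10 0-5-2-2 0-3-17-17 0-2-2-1 0-5-1-2 0-7-2-1 0-2-5 0"/><path data-order="1" d="M79 553l34-34 1-5 6-2 3-3 2 0 11-10 2 0 9-5 13 0 2 2 12 0 1-2 4 0 5 5"/><path data-order="1" d="M527 506l1-2 0-14-1-1-2-9-2-1 0-24-1-2 0-22-2-1 0-5-2-2 0-5-1-2 0-3-2-2 0-2-5-5"/><path data-order="3" d="M207 504l2-2 0-5 10-10 2 0 2-2 0-1 8-9 5-1 2-2 12-5 3-4 2 0 12-11 1 0 4-4 0-3 1-2 0-2 16-15 18 0 2-1 5-2 20-20 15 0 2 1 3 0 7 5 9 4 3 3"/><path data-order="2" d="M184 499l3 3 0 7 2 2 1 5 2 0 2-2 3 0 10-10"/><path data-order="1" d="M371 477l0-3 4-5 1-6 5-5 2-5 5-5 0-1 4-4 0-2 6-6 0-10"/><path data-order="1" d="M212 441l-1 2-2 0-5 5-2 0-12 12 0 3-1 2 0 12-2 2 0 3-5 8 2 2 0 7"/><path data-order="1" d="M469 441l0-1-3-4 0-1-14-16 0-11 2-2 0-12-2-2 0-1-6-7 0-3"/><path data-order="1" d="M358 436l8-10 0-1 5-6 0-3 2 0"/><path data-order="3" d="M398 425l9-2 7-5"/><path data-order="3" d="M414 418l3-4 3 0 14-13 2-5 3-4 2-5 5-6"/><path data-order="3" d="M373 416l2 2 8 0 4 3 3 0 2 2 3 0 2 2 1 0"/><path data-order="1" d="M388 406l2 0 2 2 3 0 2 1 3 0 2 2 1 0 7 7 4 0"/><path data-order="2" d="M510 404l-22 0-10-12 0-1-2-2 0-3-3-5 0-4-2-1 0-4-2-2-1-8-2-2 0-5-2-1 0-9 2-2 0-8-2-2 0-6"/><path data-order="1" d="M96 387l5 0 2-1 8 0 2-2 3 0 5-3 5-2 4-3 1 0 17-17 0-2 10-12 2 0 7-5 3 0 2-2 3 0 2-1 35 0 2-2 14 0 1-2 7 0 2-1 5 0 2-2 5 0 1-2 7 0 2-1 3 0 5-4 9-2 8-5 9-3 10-10 1 0 61-61"/><path data-order="1" d="M606 384l-1 2 0 1-9 9-2 0-1 2-7 0-2 1-5 0-1-1-6-2-10-10-5-2-1-2-6 0-1-1-9 0-1 1-4 0-1 2-2 0-22 20"/><path data-order="3" d="M446 381l0-34 5-7 0-2 7-6 5-2 0-2 1-1"/><path data-order="1" d="M395 333l2 0 1-1 22 0 2-2 0-7 2-2 0-5 5-6 5 0 2 1 8 0 2 2 3 0 2 2 5 0 2 1 3 0 2 2 3 0 2-2 8-1"/><path data-order="3" d="M464 327l12-12"/><path data-order="3" d="M476 315l2-2 1 0 6-5 1 0 5-3 4 0 1-2 39 0 5-3 4 0"/><path data-order="3" d="M544 300l6 0 7-7 2 0 5-5 0-5 2-2 0-3-2-2 0-9-8-11 0-7-6-9 0-3-6-7"/><path data-order="1" d="M81 296l-2 0-2 2-3 0-2 2-12 0"/><path data-order="1" d="M498 259l2 2 1 0 11 10 8 3 3 4 2 0 7 5 2 0 5 5 0 3 5 9"/><path data-order="1" d="M336 242l17 0"/><path data-order="2" d="M353 242l13 0"/><path data-order="2" d="M366 242l5 0 2-2 2 0 10-10 0-1 24-24 1-9 12-11 0-2 3-3 0-2 4-4 1-5 9-8 2 0 6-5 5-2 12-12 15 0 2 2 4 0 6 7 5 12 5 5 0 1 4 4 5 1 2 2 10 0 1 2 19 0 2-2 3 0 2-2"/><path data-order="1" d="M163 234l14-14 0-8-3-5 0-14 1-2 0-3 2-2"/><path data-order="3" d="M544 230l-16-15 0-7 11-13 1-5 5-7 4-9"/><path data-order="2" d="M608 227l-9 8-1 0-2 2-15 0-2-2-5 0-8-5-22 0"/><path data-order="1" d="M196 213l-7-6-2-6-10-10 0-5"/><path data-order="2" d="M177 186l2-5 1-1 0-4 4-5 0-10 1-2 0-5 2-2 0-10-2-1 0-5-3-4-2-5-1-2 0-3-2-2-2-8-1-2 0-7-2-1 0-12-2-2 0-3-1-2 0-12"/><path data-order="3" d="M549 174l1-1 2 0 10-10 0-21 5-5 0-1 2-2 0-15"/><path data-order="1" d="M87 168l0-14 9-15 0-3 3-4 0-1 24-26 2 0 5-5 1 0 14-13 2 0 3-4 3 0 2-2 2 0 1-1 7 0 0-4 4-5"/><path data-order="1" d="M697 166l-1 2-4 0-1 1-9 2-1 2-9 1-2 2-1 0-2 2-3 0-5 3-4 0-1 2-19 8-5 5-2 0-12 12 0 2-3 3 0 9-5 5"/><path data-order="2" d="M317 158l0 5 5 8 0 30 2 2 0 4 3 5 2 5 3 3 0 2 21 20"/><path data-order="1" d="M316 144l0 8 1 2 0 4"/><path data-order="3" d="M569 119l0-12 2-2 0-3 1-2 0-12-1-1 0-6-2-1 0-5-5-7 0-29"/><path data-order="1" d="M385 107l0 2-5 8-2 8-2 2 0 9-13 13-4 0-1 2-5 1-7 6-29 0"/><path data-order="1" d="M534 105l8 9 2 0 3 3 5 2 2 1 2 0 6 5 7-6"/><path data-order="2" d="M169 71l0-13-2-2 0-2-4-5 0-3-1-2 0-5 1 0"/>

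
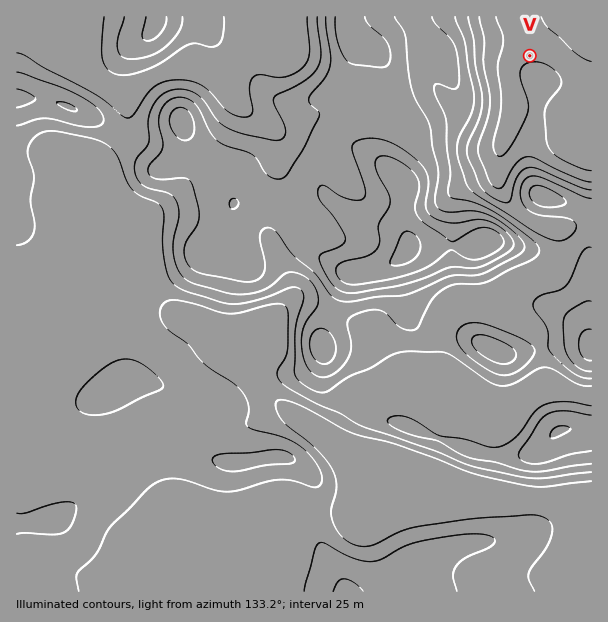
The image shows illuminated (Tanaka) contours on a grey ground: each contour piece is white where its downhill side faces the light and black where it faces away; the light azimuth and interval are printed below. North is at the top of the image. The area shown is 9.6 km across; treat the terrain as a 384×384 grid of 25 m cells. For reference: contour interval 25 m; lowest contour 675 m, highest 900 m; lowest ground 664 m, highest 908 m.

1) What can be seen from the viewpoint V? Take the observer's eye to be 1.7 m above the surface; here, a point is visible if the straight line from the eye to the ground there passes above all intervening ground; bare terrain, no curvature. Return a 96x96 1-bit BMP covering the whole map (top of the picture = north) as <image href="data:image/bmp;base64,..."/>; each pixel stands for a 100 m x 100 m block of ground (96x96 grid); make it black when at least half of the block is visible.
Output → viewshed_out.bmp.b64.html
<image width="96" height="96" href="data:image/bmp;base64,Qk2+BAAAAAAAAD4AAAAoAAAAYAAAAGAAAAABAAEAAAAAAIAEAAATCwAAEwsAAAIAAAAAAAAA////AAAAAAAAAAAAAAAAAAAAAAAAAAAAAAAAAAAAAAAAAAAAAAAAAAAAAAAAAAAAAAAAAAAAAAAAAAAAAAAAAAAAAAAAAAAAAAAAAAAAAAAAAAAAAAAAAAAAAAAAAAAAAAAAAAAAAAAAAAAAAAAAAAAAAAAAAAAAAAAAAAAAAAAAAAAAAAAAAAAAAAAAAAAAAAAAAAAAAAAAAAAAAAAAAAAAAAAAAAAAAAAAAAAAAAAAAAAAAAAAAAAAAAAAAAAAAAAAAAAAAAAAAAAAAAAAAAAAAAAAAAAAAAAAAAAAAAAAAAAAAAAAAAAAAAAAAAAAAAAAAAAAAAAAAAAAAAAAAAAAAAAAAAAAAAAAAAAAAAAAAAAAAAAAAAAAAAAAAAAAAAAAAAAAAAAAAAAAAAAAAAAAAAAAAAAAAAAAAAAAAAAAAAAAAAAAAAAAAAAAAAAAAAAAAAAAAAAAAAAAAAAAAAAAAAAAAAAAAAAAAAAAAAAAAAAAAAAAAAAAAAAAAAAAAAAAAAAAAAAAAAAAAAAAAAAAAAAAAAAAAAAAAAAAAAAAAAAAAAAAAAAAAAAAAAAAAAAAAAAAAAAAAAAAAAAAAAAAAAAAAAAAAAAAAAAAAAAAAAAAAAAAAAAAAAAAAAAAAAAAAAAAAAAAAAAAAAAAAAAAAAAAAAAAAAAAAAAAAAAAAAAAAAAAAAAAAAAAAAAAAAAAAAAAAAAAAAAAAAAAAAAAAAAAAAAAAAAAAAAAAAAAAAAAAAAAAAAAAAAAAAAAAAAAAAAAAAAAAAAAAAAAAAAAAAAAAAAAAAAAAAAAAAAAAAAAAAAAAAAAAAAAAAAAAAAAAAAAAAAAAAAAAAAAAAAAAAAAAAAAAAAAAAAAAAAAAAAAAAAAAAAAAAAAAAAAAAAAAAAAAAAAAAAAAAAAAAAAAAAAAAAAAAAAAAAAAAAAAAAAAAAAAAAAeAAAAAAAAAAAAD//8AAAAAAAAAAAAH//8AAAAAAAAAAAAH//4AAAAAAAAAAAAH//4AAAAAAAAAAAAD//wAAAAAAAAAAAAB//AAEAAAAAAAAAAB/+AB8AAAAAAAAAAB78AfwAAAAAAAAAAD58D/AAAAAAAAAAAH/4D8AAAAAAAAAAAH/4D4AAAAAAAAAAAP/4BAAAAAAAAAAAAH/4AAAAAAAAAAAAAA/4AAAAAAAAAAAAAAP4AAAAAAAAAAAAAAA4AAAAAAAAAAAAAAAIAAAAAAAAAAAAAAAMAAAAAAAAAAAAAAAMAAAAAAAAAAAAAAAOAAAAAAAAAAAAAAAOAAAAAAAAAAAAAAAPAAAAAAAAAAAAAAAfAAAAAAAAAAAAAAAfAAAAAAAAAAAAAAAfAAAAAAAAAAAAAAA/AAAAAAAAAAAAAAA/gAAAAAAAAAAAAAA/gAAAAAAAAAAAAAB/hgAAAAAAAAAAAAB//wAAAAAAAAAAAAB//wAAAAAAAAAAAAB//wAAAAAAAAAAAAB//4AAAAAAAAAAAAB//8AAAAAAAAAAAAB///8AAAAAAAAAAAB///8AAAAAAAAAAAD///8="/>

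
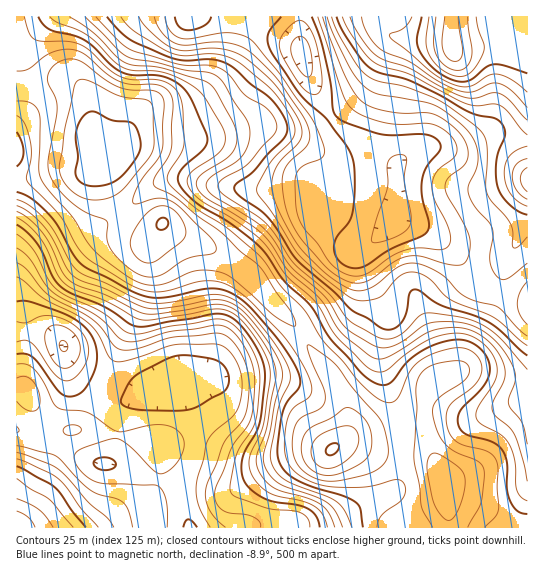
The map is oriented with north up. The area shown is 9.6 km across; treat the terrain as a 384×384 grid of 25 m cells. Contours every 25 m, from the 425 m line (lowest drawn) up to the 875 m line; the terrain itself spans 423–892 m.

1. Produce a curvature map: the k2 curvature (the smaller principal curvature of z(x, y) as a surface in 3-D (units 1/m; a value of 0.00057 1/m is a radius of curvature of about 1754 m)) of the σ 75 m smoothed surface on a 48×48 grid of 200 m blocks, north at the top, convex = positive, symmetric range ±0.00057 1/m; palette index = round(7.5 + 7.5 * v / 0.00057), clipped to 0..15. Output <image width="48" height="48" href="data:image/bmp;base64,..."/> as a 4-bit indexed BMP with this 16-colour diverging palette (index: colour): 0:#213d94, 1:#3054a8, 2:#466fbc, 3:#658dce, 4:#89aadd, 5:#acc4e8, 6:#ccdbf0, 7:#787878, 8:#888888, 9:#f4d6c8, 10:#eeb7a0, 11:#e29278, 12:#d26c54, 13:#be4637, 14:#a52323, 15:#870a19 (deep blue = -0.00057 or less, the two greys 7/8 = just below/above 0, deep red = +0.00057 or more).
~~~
<image width="48" height="48" href="data:image/bmp;base64,Qk32BAAAAAAAAHYAAAAoAAAAMAAAADAAAAABAAQAAAAAAIAEAAATCwAAEwsAABAAAAAAAAAAlD0hAKhUMAC8b0YAzo1lAN2qiQDoxKwA8NvMAHh4eACIiIgAyNb0AKC37gB4kuIAVGzSADdGvgAjI6UAGQqHAIh3d3VmZnhzFHdlRDMiNXdnmGNXd3Z1Roh4d2VmZ4hzBZl1QhAAE1VWd1RoiHeGRWZ4h1Vnd4hiFqp1VEMzESMzRVR4iHeGRGeJl0RndmZjJalkVmVXZDRDM0V4mHd2Q4eJlkRVRFVkJHdVV3ZpuFVmVDWImXiHZId3UyIiNFZ1M1ZWZ4d63IZnZTWJmHiZdXZCEBI0VniGREVnd4iKzJdnZTWIhniahiESJFZWZ5mWRERWZnmJu6h2ZEZ2VWiIdgE2eIdmZ5mXVVRENHmHmpmHVEZmREZ3ZTRWmZdmZ4mGZlVCJHmHd3iXVFd2UzRWZXdUaIZVVWdmZ2UxJomHVFeGRFd1RDM1ZpljRlRFVUVWZ3UxJomFRFZ2RFdlRDIjRpqEJFVmZlVWd3UhNnZSNWd1M2d2Z3VDRZqTFGd3ZmVVZmUiRVMjZ3djI2mZial1VpqCA2ZlVVVVVVQjRDI2iYdDJHqpibuFVohiAkVVREVVRFQ0RDRniZZDNHqpibyWVWVCAjRFVERERVQzRFd3d3VUNGmZmsuWVTMxASRWdlM0REMjRmd3ZlVlM1Z5m7qGVjQwAjRXdmVEQzETZmZ3ZURlMkVWeZhURWUQE0RVVWZmVDEUd3eIhjNUMjREVmQjNHQARVVURWiIhjEkeIiJlzJVREREMzETRFEUeHZmZ4mIhkI1d3eJljJFVnZVQyEkVjE3mpZnmqmHdkRXh2Z4hjI1aJmHZDNFZkJYmpdnmqmHZlVomGVnZDI1ebuXZERnZlNHiZd3mqmGZnZnmWRVMhIkerqFREZ4h1NGeZh4iZh2Z3dniXVDIRIRNodTNGZ5mENGeZh4iHeHZ4h3mYUiI0UxE0QyNWZ4iDNWeIdnd3iXZ4iImGMSRWdkIiMzVmZWZkVmZmVVVou3ZoiHdUISV4iGQ0RFZ3ZlRFVmZVVDJI3ZZnhkQzIkZ4iHVFZmd3dlQlV3d3ZUEDiYVDIRI0Q1eHiHZEV4iHdlRWVnmZiGMAEhAAAAJGU2iHeHZUV5mHZVaGVomqmZcwAAAAASNFVGd3eHZUR5mGVWiUR5mZiZh1MzNFVmZUM1Z3d3ZlRohlRndyWJh3eIiJdlZ4h4hkMjaId2ZlRFUzV3ZTV3Z3d3iahlaJmHZndDV3ZVVUMyIkVWU1ZneZh3eJhVaJmFV6lkRlM0VUMzM0VFQlZmiZh3iHdVZ4l1abp0MyNFZ3ZUVVVEM0VVaIh3iIdlZ3hlealyEjVoiIdUVVREVlVVV3h3eZmFZ4dliZhAAleJiHYyNERDZ2ZmVoh2aKuWV4hleIcgA2eHdkIBNFQzV2Vnd3dlRqyVR5hmeIYABGZlQyEld2UjZmV4iHdTJYmER5l3d3QAFWZVVUNZu5UkZmV5qpdTIzVTWJiIdkIAJmZnh1Rq3aQld1RXmqhjRDMzV3ZlQyIANmZ5qFRqy4M3iGVFeIdUVUMiNDMzMiMANWeKp0NqmXJHiHZEVlVEVEMhIhI0RFUAN4mJlkNoh2JHh3ZUVVVEVVVCNEVWZnYAOJh4dTNXd2JHdw=="/>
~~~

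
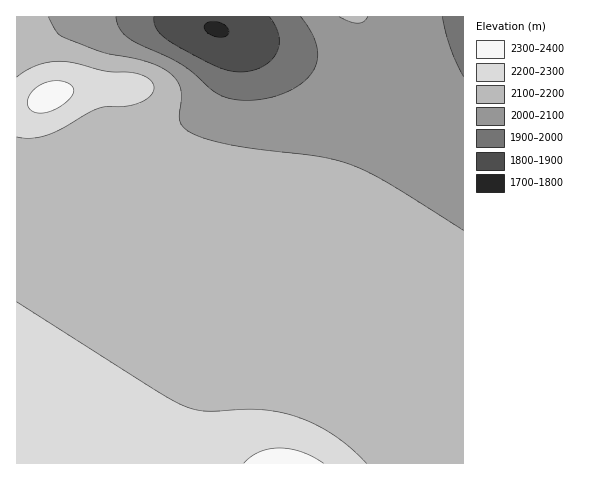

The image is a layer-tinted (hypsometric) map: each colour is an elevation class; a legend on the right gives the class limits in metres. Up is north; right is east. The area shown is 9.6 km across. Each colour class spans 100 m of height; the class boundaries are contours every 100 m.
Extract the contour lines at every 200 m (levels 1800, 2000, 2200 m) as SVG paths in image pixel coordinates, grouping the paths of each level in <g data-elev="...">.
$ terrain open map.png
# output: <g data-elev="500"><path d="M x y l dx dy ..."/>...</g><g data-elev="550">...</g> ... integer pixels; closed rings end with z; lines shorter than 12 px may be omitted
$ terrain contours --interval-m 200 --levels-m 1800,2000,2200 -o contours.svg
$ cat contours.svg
<g data-elev="1800"><path d="M215 37l-6-3-4-5-1-3 3-3 6-2 5 1 6 3 4 3 1 5-2 3-5 1z"/></g><g data-elev="2000"><path d="M463 76l-13-29-8-30"/><path d="M301 17l11 16 5 14 0 13-4 11-11 12-16 9-20 6-20 2-15-1-13-5-36-30-51-24-11-11-4-12"/></g><g data-elev="2200"><path d="M367 463l-17-15-17-14-20-11-19-7-17-4-18-2-56 1-10-2-12-4-28-16-136-87"/><path d="M17 137l12 1 14-2 17-6 38-22 10-2 18 0 12-3 12-6 3-5 1-4-4-8-11-6-34-3-41-9-12 0-13 3-12 5-10 7"/></g>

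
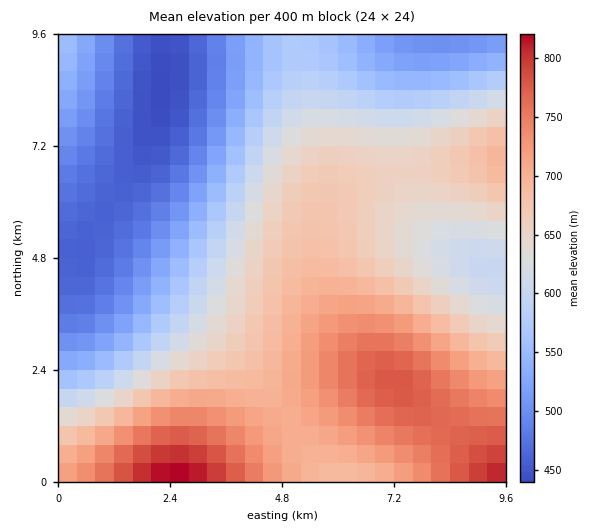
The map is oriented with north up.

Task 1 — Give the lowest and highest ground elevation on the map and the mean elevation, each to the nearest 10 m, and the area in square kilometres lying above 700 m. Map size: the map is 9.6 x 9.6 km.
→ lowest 440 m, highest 830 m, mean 620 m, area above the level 23.5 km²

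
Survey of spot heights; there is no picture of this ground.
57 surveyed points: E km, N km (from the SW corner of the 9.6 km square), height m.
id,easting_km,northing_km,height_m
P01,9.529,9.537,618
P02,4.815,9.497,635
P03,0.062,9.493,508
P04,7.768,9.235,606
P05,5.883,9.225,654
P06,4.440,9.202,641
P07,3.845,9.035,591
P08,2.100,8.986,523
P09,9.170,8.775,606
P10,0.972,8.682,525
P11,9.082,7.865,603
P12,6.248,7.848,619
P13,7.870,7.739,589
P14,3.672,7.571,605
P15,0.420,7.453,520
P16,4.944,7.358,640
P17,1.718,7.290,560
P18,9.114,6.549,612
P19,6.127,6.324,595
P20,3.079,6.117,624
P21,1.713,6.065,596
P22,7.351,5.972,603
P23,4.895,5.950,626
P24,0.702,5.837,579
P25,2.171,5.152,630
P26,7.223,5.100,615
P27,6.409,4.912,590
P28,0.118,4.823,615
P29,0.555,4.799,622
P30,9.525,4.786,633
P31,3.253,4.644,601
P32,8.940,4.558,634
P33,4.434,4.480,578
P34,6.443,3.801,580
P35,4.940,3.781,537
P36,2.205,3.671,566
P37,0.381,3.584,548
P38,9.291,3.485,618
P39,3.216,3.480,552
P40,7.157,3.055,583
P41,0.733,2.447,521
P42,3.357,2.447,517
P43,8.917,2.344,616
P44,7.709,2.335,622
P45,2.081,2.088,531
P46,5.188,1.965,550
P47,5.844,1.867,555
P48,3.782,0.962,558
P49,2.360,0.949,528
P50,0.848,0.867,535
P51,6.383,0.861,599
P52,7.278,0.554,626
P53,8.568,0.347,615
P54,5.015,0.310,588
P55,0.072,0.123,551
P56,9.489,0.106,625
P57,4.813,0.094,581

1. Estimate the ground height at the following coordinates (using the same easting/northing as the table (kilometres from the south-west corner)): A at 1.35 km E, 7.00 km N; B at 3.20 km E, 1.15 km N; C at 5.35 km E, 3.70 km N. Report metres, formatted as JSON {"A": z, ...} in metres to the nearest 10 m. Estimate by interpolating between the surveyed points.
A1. {"A": 550, "B": 540, "C": 530}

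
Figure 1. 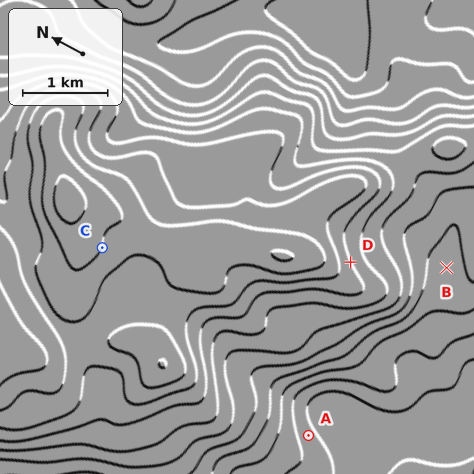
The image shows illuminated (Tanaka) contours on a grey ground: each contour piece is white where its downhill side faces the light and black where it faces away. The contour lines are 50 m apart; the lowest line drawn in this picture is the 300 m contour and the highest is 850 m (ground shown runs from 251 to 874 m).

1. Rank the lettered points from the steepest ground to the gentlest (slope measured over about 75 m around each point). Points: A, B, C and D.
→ D A C B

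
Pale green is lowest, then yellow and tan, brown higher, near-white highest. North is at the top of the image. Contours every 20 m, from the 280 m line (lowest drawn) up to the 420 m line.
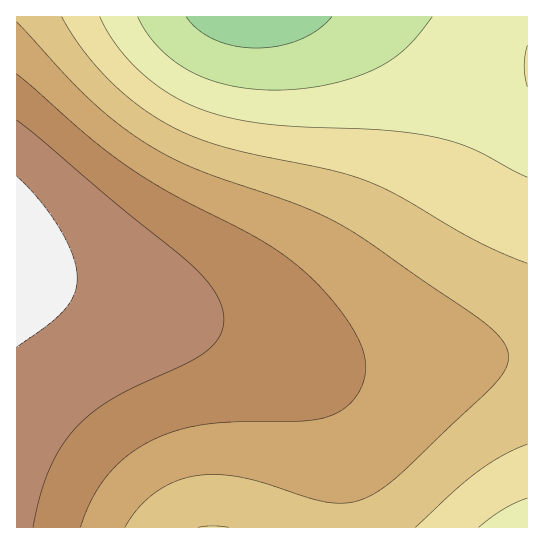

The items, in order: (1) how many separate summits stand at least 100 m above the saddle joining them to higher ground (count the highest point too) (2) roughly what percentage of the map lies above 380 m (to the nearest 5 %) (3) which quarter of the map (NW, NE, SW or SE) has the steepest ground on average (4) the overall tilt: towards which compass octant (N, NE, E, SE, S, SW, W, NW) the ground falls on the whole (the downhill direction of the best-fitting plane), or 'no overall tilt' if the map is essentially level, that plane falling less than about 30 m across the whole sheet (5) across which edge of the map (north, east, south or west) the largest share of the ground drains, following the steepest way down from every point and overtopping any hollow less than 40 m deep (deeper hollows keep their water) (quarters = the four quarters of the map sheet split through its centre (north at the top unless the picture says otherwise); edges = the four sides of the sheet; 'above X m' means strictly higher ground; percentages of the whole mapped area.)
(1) There is 1 summit with 100 m or more of prominence.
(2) About 35 % of the map lies above 380 m.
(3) The north-west quarter is the steepest part of the map.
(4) Overall the map slopes down towards the north-east.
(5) Drainage is mainly to the north: more ground falls towards that edge than towards any other.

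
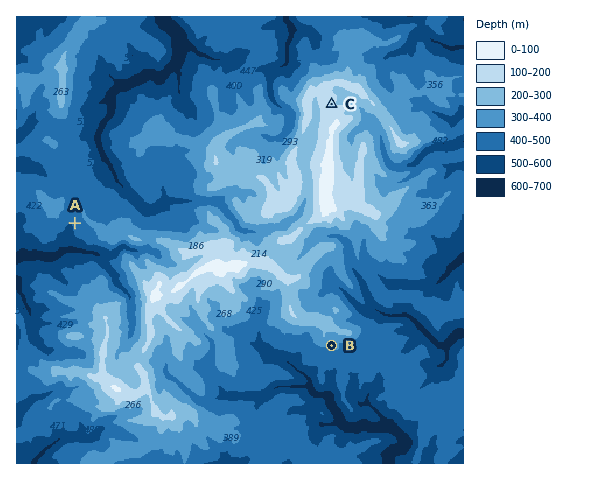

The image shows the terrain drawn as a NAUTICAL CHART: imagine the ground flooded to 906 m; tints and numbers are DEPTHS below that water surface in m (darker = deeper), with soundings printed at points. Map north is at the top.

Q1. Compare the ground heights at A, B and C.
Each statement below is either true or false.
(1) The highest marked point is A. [false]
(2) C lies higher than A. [true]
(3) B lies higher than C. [false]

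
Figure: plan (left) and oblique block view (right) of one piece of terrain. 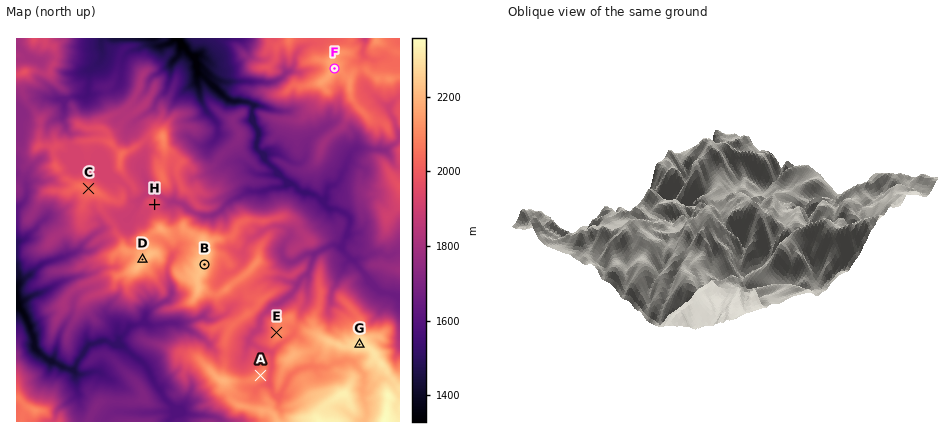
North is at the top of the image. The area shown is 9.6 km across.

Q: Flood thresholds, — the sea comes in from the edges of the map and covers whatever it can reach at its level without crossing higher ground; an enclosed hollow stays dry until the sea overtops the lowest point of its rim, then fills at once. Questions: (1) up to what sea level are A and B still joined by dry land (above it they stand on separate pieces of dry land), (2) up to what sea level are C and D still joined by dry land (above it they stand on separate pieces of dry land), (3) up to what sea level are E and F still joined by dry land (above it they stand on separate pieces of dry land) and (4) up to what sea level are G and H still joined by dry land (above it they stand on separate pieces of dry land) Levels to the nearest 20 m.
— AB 2000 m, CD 1920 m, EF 1660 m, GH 1940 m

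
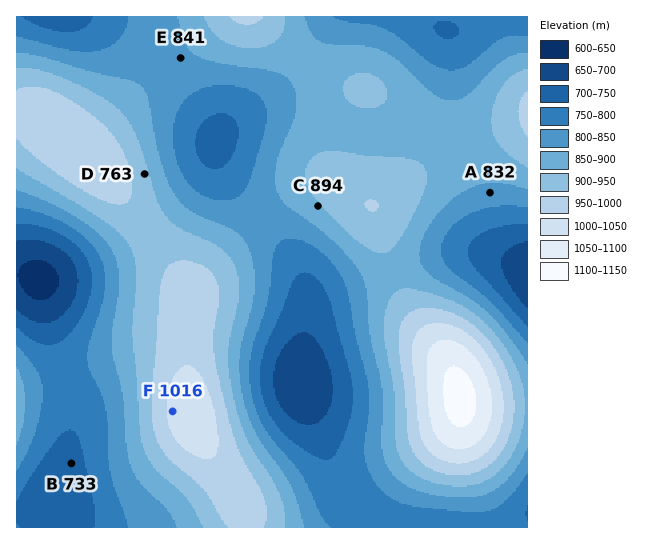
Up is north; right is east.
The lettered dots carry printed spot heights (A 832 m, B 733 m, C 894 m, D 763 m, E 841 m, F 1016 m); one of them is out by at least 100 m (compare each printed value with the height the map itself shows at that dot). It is D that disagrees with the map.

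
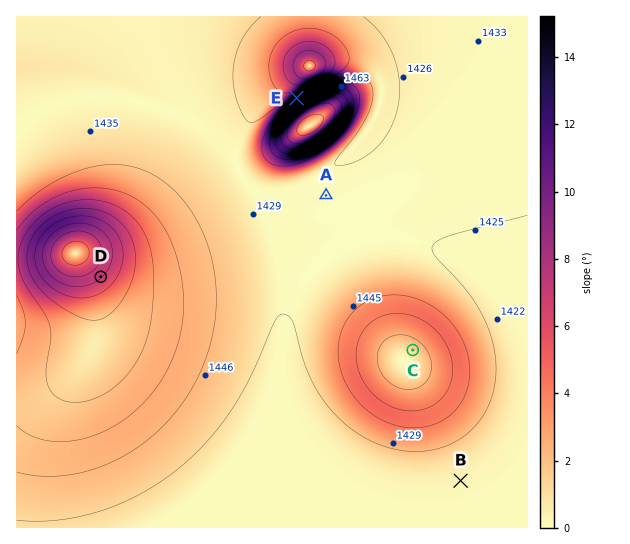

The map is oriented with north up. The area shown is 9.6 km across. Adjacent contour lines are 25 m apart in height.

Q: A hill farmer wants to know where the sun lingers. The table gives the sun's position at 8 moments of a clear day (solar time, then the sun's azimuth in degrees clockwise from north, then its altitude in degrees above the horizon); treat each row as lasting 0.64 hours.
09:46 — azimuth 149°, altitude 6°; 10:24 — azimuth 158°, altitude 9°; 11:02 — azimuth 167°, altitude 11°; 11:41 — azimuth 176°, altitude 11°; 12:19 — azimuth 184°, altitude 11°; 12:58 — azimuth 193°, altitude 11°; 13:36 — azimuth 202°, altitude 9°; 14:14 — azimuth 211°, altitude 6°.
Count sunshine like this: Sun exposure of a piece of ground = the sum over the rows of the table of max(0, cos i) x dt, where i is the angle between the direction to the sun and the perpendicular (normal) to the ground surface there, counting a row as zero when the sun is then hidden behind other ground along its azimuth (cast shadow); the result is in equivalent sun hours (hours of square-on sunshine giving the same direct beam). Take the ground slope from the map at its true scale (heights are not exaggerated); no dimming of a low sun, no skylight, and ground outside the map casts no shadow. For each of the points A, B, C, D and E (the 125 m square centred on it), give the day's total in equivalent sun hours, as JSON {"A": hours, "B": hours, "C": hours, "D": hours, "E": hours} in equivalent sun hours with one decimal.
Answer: {"A": 0.8, "B": 0.8, "C": 0.7, "D": 1.2, "E": 0.0}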